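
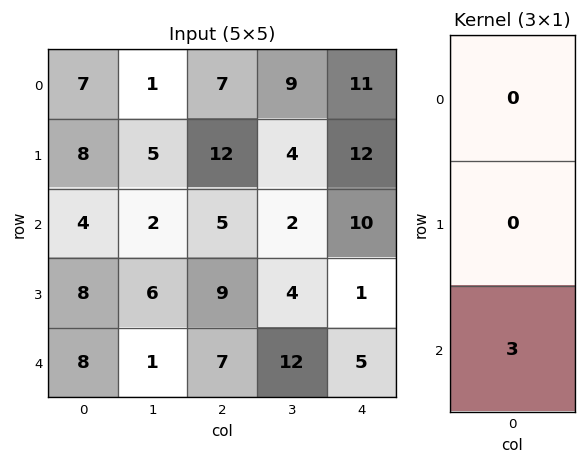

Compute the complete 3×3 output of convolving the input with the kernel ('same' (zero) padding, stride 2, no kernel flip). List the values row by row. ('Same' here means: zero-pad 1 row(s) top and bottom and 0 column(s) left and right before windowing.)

Output[0,0]: The receptive field on the zero-padded input at this output position is [0 / 7 / 8]. Elementwise product with the kernel and sum: 8·3.

24 36 36
24 27 3
0 0 0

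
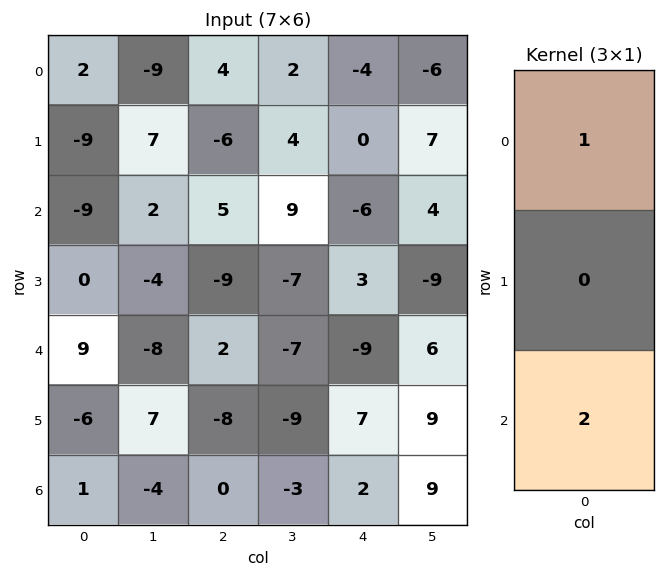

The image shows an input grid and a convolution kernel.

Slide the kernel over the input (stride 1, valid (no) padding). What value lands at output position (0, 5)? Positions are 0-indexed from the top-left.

The receptive field on the input at this output position is [-6 / 7 / 4]. Elementwise product with the kernel and sum: -6·1 + 4·2.

2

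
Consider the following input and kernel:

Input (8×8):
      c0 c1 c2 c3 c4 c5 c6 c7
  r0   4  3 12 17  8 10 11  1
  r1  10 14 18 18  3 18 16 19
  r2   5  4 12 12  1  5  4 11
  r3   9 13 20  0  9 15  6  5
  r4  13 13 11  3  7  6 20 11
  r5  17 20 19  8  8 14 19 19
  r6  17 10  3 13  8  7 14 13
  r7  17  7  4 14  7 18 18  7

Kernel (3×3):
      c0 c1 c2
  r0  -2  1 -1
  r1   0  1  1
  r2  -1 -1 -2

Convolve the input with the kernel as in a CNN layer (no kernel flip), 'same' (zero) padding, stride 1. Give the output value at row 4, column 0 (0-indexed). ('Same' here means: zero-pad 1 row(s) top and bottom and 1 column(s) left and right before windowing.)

-35

The receptive field on the zero-padded input at this output position is [0 9 13 / 0 13 13 / 0 17 20]. Elementwise product with the kernel and sum: 0·-2 + 9·1 + 13·-1 + 13·1 + 13·1 + 0·-1 + 17·-1 + 20·-2.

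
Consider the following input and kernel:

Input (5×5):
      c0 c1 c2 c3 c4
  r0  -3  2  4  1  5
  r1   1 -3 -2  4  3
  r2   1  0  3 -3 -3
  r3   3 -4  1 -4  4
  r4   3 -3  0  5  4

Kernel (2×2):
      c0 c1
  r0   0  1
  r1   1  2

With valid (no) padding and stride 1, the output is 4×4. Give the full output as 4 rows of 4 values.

-3 -3 7 15
-2 4 1 -6
-5 1 -10 1
-7 -2 6 17

Output[0,0]: The receptive field on the input at this output position is [-3 2 / 1 -3]. Elementwise product with the kernel and sum: 2·1 + 1·1 + -3·2.
Output[0,1]: The receptive field on the input at this output position is [2 4 / -3 -2]. Elementwise product with the kernel and sum: 4·1 + -3·1 + -2·2.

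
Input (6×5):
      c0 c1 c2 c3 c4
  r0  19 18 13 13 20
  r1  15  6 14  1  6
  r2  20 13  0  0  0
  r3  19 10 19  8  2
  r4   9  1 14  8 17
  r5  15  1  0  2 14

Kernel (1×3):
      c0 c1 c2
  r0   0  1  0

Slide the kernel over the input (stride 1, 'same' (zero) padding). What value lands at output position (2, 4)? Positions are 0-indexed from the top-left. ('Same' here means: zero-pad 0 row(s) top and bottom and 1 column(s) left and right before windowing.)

0

The receptive field on the zero-padded input at this output position is [0 0 0]. Elementwise product with the kernel and sum: 0·1.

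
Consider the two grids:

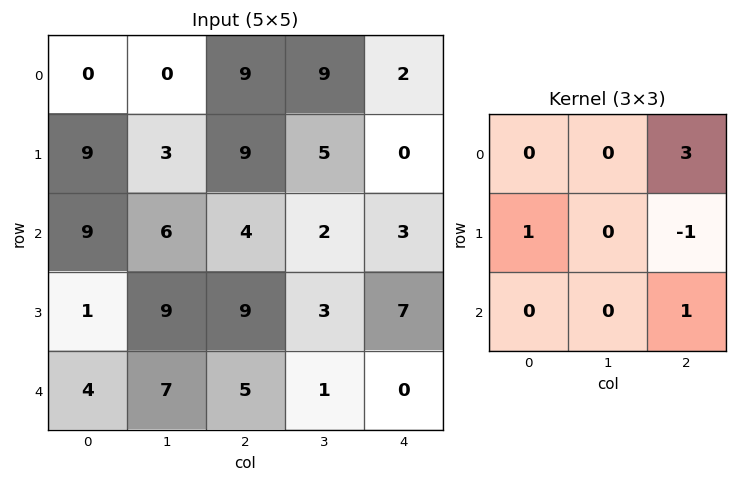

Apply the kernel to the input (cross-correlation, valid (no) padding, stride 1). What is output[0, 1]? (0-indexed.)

The receptive field on the input at this output position is [0 9 9 / 3 9 5 / 6 4 2]. Elementwise product with the kernel and sum: 9·3 + 3·1 + 5·-1 + 2·1.

27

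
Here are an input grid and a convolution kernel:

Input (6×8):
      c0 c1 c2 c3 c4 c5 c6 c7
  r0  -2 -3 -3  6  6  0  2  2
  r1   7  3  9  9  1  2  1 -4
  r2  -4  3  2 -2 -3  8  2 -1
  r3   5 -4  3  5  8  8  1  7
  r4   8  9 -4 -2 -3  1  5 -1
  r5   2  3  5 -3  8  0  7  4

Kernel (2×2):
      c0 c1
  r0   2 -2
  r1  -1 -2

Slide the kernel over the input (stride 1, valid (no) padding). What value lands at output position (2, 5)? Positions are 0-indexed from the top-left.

2

The receptive field on the input at this output position is [8 2 / 8 1]. Elementwise product with the kernel and sum: 8·2 + 2·-2 + 8·-1 + 1·-2.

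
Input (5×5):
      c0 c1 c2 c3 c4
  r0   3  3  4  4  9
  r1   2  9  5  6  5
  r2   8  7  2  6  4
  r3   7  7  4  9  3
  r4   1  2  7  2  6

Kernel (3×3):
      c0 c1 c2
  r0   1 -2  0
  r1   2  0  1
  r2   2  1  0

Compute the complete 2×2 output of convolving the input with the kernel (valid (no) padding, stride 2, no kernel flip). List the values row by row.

Output[0,0]: The receptive field on the input at this output position is [3 3 4 / 2 9 5 / 8 7 2]. Elementwise product with the kernel and sum: 3·1 + 3·-2 + 2·2 + 5·1 + 8·2 + 7·1.
Output[0,1]: The receptive field on the input at this output position is [4 4 9 / 5 6 5 / 2 6 4]. Elementwise product with the kernel and sum: 4·1 + 4·-2 + 5·2 + 5·1 + 2·2 + 6·1.

29 21
16 17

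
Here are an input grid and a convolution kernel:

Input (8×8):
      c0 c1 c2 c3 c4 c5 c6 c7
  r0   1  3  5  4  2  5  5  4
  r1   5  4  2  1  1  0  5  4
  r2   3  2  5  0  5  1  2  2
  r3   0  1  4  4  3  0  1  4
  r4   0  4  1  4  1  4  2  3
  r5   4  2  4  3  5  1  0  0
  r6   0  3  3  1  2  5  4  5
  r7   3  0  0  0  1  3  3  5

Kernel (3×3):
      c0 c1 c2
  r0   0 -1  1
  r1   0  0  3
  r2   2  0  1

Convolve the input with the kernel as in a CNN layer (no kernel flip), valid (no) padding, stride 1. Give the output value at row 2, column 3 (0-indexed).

The receptive field on the input at this output position is [0 5 1 / 4 3 0 / 4 1 4]. Elementwise product with the kernel and sum: 5·-1 + 1·1 + 0·3 + 4·2 + 4·1.

8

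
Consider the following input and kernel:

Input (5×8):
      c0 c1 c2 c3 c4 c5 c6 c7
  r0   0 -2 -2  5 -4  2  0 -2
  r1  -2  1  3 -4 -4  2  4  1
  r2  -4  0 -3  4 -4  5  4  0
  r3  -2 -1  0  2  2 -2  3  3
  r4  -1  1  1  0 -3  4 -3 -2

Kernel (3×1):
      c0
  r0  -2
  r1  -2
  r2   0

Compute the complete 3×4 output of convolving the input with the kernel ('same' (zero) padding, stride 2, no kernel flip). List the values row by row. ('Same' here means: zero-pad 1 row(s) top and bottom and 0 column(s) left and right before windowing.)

Output[0,0]: The receptive field on the zero-padded input at this output position is [0 / 0 / -2]. Elementwise product with the kernel and sum: 0·-2 + 0·-2.
Output[0,1]: The receptive field on the zero-padded input at this output position is [0 / -2 / 3]. Elementwise product with the kernel and sum: 0·-2 + -2·-2.

0 4 8 0
12 0 16 -16
6 -2 2 0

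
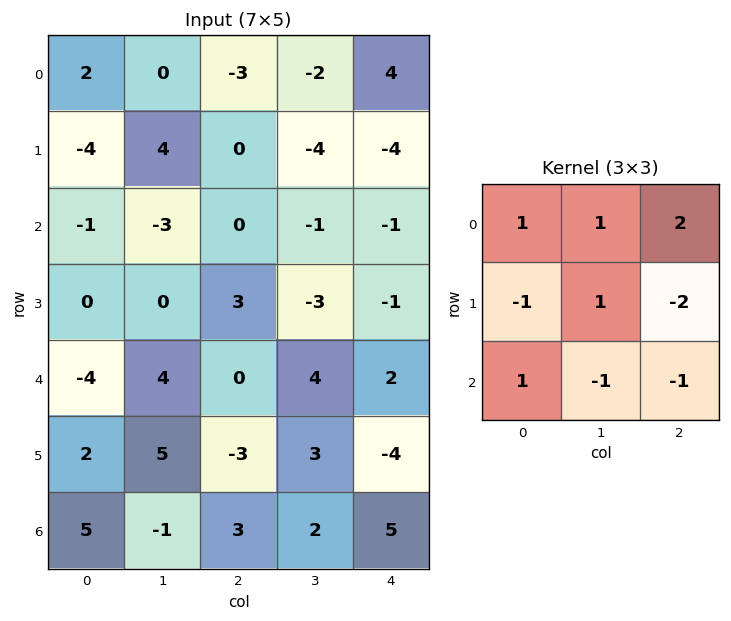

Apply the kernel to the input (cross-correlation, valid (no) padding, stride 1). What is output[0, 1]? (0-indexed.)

The receptive field on the input at this output position is [0 -3 -2 / 4 0 -4 / -3 0 -1]. Elementwise product with the kernel and sum: 0·1 + -3·1 + -2·2 + 4·-1 + 0·1 + -4·-2 + -3·1 + 0·-1 + -1·-1.

-5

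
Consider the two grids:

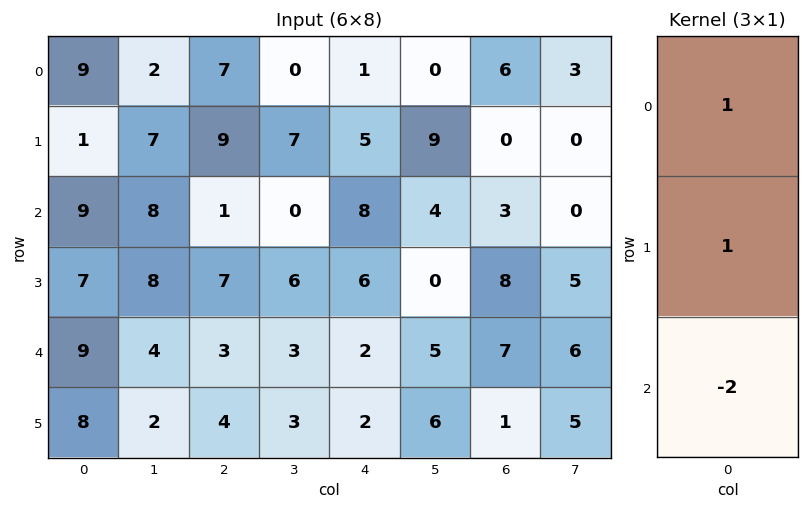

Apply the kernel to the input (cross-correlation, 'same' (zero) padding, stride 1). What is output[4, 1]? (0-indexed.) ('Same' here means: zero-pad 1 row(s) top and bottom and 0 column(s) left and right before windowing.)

The receptive field on the zero-padded input at this output position is [8 / 4 / 2]. Elementwise product with the kernel and sum: 8·1 + 4·1 + 2·-2.

8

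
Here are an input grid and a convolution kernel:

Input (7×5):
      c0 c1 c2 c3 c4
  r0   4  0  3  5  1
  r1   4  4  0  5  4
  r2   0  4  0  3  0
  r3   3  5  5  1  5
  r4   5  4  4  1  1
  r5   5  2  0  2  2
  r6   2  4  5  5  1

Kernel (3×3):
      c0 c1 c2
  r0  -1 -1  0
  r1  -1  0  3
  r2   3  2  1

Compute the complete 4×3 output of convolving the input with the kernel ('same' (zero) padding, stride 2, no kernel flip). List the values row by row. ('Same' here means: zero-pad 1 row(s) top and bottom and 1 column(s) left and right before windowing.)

12 32 18
19 27 1
21 -3 3
7 9 -9

Output[0,0]: The receptive field on the zero-padded input at this output position is [0 0 0 / 0 4 0 / 0 4 4]. Elementwise product with the kernel and sum: 0·-1 + 0·-1 + 0·-1 + 0·3 + 0·3 + 4·2 + 4·1.
Output[0,1]: The receptive field on the zero-padded input at this output position is [0 0 0 / 0 3 5 / 4 0 5]. Elementwise product with the kernel and sum: 0·-1 + 0·-1 + 0·-1 + 5·3 + 4·3 + 0·2 + 5·1.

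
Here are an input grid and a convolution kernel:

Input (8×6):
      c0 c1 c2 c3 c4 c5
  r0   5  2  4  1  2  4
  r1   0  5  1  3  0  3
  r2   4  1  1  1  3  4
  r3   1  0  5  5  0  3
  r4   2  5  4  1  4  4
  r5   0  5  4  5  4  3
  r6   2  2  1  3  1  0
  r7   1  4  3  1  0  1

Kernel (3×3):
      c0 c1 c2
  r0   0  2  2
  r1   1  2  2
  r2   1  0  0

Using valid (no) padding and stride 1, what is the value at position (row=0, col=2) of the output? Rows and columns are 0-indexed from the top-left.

The receptive field on the input at this output position is [4 1 2 / 1 3 0 / 1 1 3]. Elementwise product with the kernel and sum: 1·2 + 2·2 + 1·1 + 3·2 + 0·2 + 1·1.

14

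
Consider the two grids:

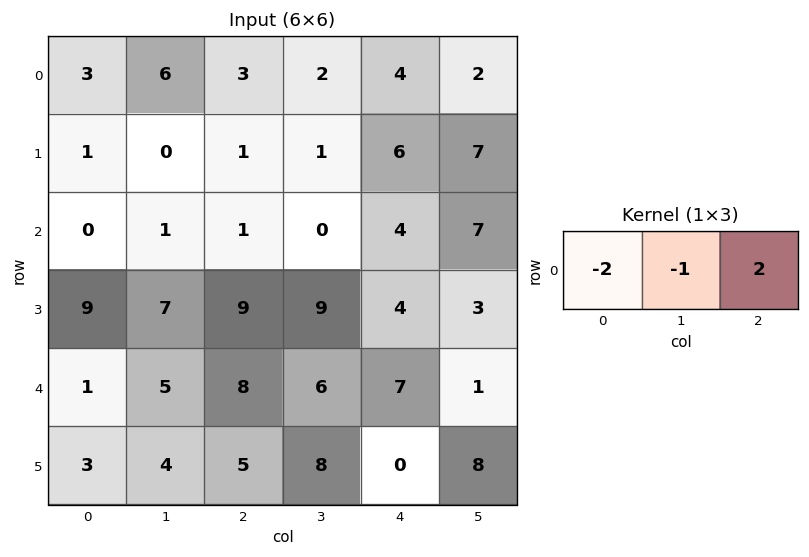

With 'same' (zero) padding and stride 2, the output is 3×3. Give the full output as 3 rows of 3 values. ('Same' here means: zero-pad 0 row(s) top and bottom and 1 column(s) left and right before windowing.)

9 -11 -4
2 -3 10
9 -6 -17

Output[0,0]: The receptive field on the zero-padded input at this output position is [0 3 6]. Elementwise product with the kernel and sum: 0·-2 + 3·-1 + 6·2.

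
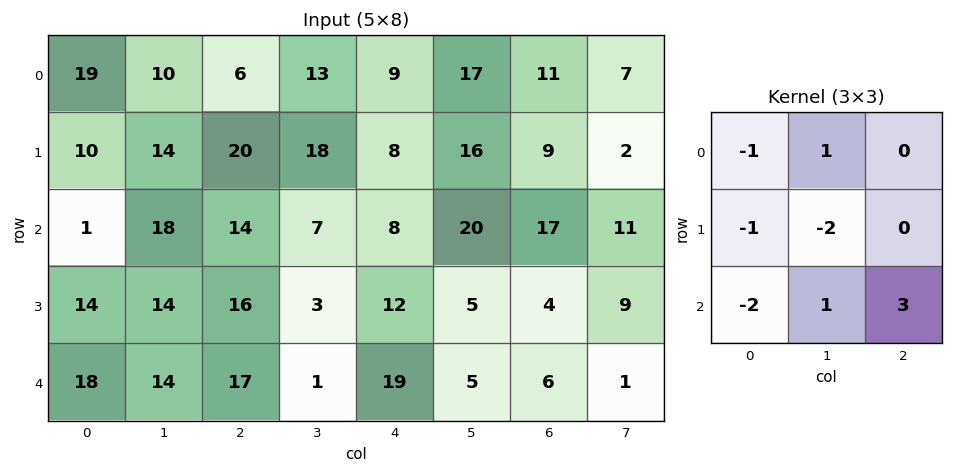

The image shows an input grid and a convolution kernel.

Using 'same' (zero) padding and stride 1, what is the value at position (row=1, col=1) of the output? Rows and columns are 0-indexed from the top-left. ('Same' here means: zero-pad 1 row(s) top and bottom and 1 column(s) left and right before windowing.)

The receptive field on the zero-padded input at this output position is [19 10 6 / 10 14 20 / 1 18 14]. Elementwise product with the kernel and sum: 19·-1 + 10·1 + 10·-1 + 14·-2 + 1·-2 + 18·1 + 14·3.

11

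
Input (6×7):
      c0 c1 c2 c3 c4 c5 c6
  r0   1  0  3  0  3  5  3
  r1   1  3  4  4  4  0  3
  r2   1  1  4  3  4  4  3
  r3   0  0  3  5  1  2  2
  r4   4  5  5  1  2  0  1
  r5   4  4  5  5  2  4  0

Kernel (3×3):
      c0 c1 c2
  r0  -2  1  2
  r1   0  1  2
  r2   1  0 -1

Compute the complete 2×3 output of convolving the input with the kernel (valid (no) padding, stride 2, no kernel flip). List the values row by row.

12 12 12
12 13 9

Output[0,0]: The receptive field on the input at this output position is [1 0 3 / 1 3 4 / 1 1 4]. Elementwise product with the kernel and sum: 1·-2 + 0·1 + 3·2 + 3·1 + 4·2 + 1·1 + 4·-1.
Output[0,1]: The receptive field on the input at this output position is [3 0 3 / 4 4 4 / 4 3 4]. Elementwise product with the kernel and sum: 3·-2 + 0·1 + 3·2 + 4·1 + 4·2 + 4·1 + 4·-1.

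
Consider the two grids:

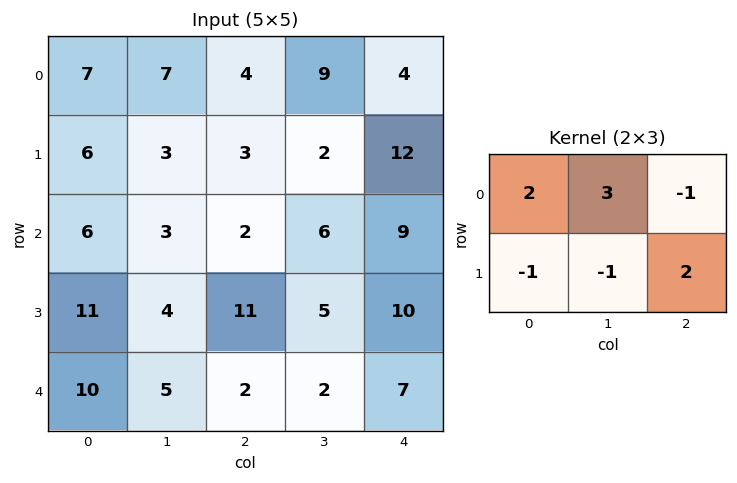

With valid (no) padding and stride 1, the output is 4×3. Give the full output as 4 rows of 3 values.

28 15 50
13 20 10
26 1 17
12 33 37

Output[0,0]: The receptive field on the input at this output position is [7 7 4 / 6 3 3]. Elementwise product with the kernel and sum: 7·2 + 7·3 + 4·-1 + 6·-1 + 3·-1 + 3·2.
Output[0,1]: The receptive field on the input at this output position is [7 4 9 / 3 3 2]. Elementwise product with the kernel and sum: 7·2 + 4·3 + 9·-1 + 3·-1 + 3·-1 + 2·2.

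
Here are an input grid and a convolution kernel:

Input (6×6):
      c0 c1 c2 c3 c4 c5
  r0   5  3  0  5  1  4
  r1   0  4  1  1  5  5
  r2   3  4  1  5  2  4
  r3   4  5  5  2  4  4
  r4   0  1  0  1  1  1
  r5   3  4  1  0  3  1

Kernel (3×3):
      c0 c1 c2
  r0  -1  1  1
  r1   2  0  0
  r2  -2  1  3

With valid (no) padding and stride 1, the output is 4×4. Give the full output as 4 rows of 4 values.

-1 18 17 6
23 7 11 31
11 13 20 7
7 -3 8 14

Output[0,0]: The receptive field on the input at this output position is [5 3 0 / 0 4 1 / 3 4 1]. Elementwise product with the kernel and sum: 5·-1 + 3·1 + 0·1 + 0·2 + 3·-2 + 4·1 + 1·3.
Output[0,1]: The receptive field on the input at this output position is [3 0 5 / 4 1 1 / 4 1 5]. Elementwise product with the kernel and sum: 3·-1 + 0·1 + 5·1 + 4·2 + 4·-2 + 1·1 + 5·3.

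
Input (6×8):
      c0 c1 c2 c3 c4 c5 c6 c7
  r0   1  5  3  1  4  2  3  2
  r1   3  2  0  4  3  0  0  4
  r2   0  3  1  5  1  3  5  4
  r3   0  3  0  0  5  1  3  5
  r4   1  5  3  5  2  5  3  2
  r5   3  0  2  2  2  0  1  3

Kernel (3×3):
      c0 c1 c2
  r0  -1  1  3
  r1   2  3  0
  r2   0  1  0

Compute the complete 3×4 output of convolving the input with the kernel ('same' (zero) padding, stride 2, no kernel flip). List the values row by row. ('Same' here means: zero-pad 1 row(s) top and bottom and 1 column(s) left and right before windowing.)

6 19 17 13
9 19 17 36
15 18 26 37

Output[0,0]: The receptive field on the zero-padded input at this output position is [0 0 0 / 0 1 5 / 0 3 2]. Elementwise product with the kernel and sum: 0·-1 + 0·1 + 0·3 + 0·2 + 1·3 + 3·1.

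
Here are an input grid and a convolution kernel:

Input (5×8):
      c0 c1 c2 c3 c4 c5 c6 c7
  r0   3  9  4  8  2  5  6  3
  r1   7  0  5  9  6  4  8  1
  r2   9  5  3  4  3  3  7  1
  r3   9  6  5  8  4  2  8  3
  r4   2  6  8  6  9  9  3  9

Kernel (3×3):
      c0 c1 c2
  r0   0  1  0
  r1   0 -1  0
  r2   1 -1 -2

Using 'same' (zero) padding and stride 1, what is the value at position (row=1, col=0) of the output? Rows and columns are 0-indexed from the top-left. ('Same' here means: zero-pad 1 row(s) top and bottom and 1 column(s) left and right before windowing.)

-23

The receptive field on the zero-padded input at this output position is [0 3 9 / 0 7 0 / 0 9 5]. Elementwise product with the kernel and sum: 3·1 + 7·-1 + 0·1 + 9·-1 + 5·-2.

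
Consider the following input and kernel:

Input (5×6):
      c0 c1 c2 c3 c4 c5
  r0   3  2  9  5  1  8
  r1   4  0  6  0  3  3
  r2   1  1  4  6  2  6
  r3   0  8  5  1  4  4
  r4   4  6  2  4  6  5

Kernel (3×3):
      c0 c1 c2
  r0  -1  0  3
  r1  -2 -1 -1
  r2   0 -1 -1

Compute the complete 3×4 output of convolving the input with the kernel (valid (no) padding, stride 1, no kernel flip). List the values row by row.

Output[0,0]: The receptive field on the input at this output position is [3 2 9 / 4 0 6 / 1 1 4]. Elementwise product with the kernel and sum: 3·-1 + 9·3 + 4·-2 + 0·-1 + 6·-1 + 1·-1 + 4·-1.
Output[0,1]: The receptive field on the input at this output position is [2 9 5 / 0 6 0 / 1 4 6]. Elementwise product with the kernel and sum: 2·-1 + 5·3 + 0·-2 + 6·-1 + 0·-1 + 4·-1 + 6·-1.

5 -3 -29 5
-6 -18 -18 -19
-10 -11 -23 -9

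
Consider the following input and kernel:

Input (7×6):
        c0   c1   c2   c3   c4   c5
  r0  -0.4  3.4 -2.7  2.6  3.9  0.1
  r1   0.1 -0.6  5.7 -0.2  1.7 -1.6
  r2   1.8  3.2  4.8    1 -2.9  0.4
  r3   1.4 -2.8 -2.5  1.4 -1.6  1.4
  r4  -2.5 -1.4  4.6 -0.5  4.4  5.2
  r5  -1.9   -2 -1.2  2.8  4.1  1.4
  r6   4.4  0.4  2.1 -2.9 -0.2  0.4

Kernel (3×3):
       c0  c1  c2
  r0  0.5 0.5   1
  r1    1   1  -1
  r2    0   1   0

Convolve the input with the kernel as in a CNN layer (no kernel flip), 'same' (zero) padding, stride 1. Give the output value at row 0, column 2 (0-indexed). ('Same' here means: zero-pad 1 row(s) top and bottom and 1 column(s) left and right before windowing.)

3.8

The receptive field on the zero-padded input at this output position is [0 0 0 / 3.4 -2.7 2.6 / -0.6 5.7 -0.2]. Elementwise product with the kernel and sum: 0·0.5 + 0·0.5 + 0·1 + 3.4·1 + -2.7·1 + 2.6·-1 + 5.7·1.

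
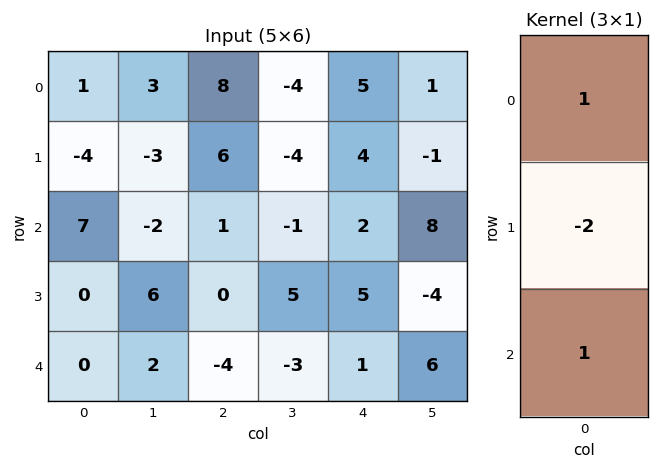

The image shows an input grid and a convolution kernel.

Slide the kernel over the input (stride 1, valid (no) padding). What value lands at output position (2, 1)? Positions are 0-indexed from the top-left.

The receptive field on the input at this output position is [-2 / 6 / 2]. Elementwise product with the kernel and sum: -2·1 + 6·-2 + 2·1.

-12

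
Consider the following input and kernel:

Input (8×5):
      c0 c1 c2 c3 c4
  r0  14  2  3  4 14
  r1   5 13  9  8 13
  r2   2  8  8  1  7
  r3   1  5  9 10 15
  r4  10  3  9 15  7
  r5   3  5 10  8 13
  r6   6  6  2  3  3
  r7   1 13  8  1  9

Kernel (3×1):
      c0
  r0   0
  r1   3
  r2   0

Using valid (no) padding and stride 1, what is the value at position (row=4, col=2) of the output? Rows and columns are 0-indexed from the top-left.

30

The receptive field on the input at this output position is [9 / 10 / 2]. Elementwise product with the kernel and sum: 10·3.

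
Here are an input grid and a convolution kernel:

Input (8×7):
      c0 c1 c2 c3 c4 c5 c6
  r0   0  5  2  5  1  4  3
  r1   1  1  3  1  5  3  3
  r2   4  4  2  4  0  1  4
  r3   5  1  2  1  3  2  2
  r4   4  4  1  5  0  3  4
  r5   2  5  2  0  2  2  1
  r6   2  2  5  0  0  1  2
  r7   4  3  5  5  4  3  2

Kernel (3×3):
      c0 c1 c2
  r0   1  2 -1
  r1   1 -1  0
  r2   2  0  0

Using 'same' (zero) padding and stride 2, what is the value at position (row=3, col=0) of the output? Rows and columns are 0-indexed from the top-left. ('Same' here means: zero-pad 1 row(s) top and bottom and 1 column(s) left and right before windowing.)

-3

The receptive field on the zero-padded input at this output position is [0 2 5 / 0 2 2 / 0 4 3]. Elementwise product with the kernel and sum: 0·1 + 2·2 + 5·-1 + 0·1 + 2·-1 + 0·2.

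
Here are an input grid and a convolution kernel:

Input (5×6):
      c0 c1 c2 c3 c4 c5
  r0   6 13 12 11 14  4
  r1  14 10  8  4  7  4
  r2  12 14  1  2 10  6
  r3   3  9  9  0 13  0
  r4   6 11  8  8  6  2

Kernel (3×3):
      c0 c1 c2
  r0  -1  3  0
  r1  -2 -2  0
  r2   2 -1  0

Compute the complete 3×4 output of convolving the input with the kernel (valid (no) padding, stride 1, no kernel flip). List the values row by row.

Output[0,0]: The receptive field on the input at this output position is [6 13 12 / 14 10 8 / 12 14 1]. Elementwise product with the kernel and sum: 6·-1 + 13·3 + 14·-2 + 10·-2 + 12·2 + 14·-1.
Output[0,1]: The receptive field on the input at this output position is [13 12 11 / 10 8 4 / 14 1 2]. Elementwise product with the kernel and sum: 13·-1 + 12·3 + 10·-2 + 8·-2 + 14·2 + 1·-1.

-5 14 -3 3
-39 -7 16 -20
7 -33 -5 12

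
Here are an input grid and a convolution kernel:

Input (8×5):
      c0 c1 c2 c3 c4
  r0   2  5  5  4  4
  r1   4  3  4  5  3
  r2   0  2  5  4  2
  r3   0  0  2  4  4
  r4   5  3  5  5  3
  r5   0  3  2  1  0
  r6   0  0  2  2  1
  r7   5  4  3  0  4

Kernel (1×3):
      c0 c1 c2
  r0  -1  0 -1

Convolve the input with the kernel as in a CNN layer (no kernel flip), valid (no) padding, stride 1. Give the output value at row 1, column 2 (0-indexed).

The receptive field on the input at this output position is [4 5 3]. Elementwise product with the kernel and sum: 4·-1 + 3·-1.

-7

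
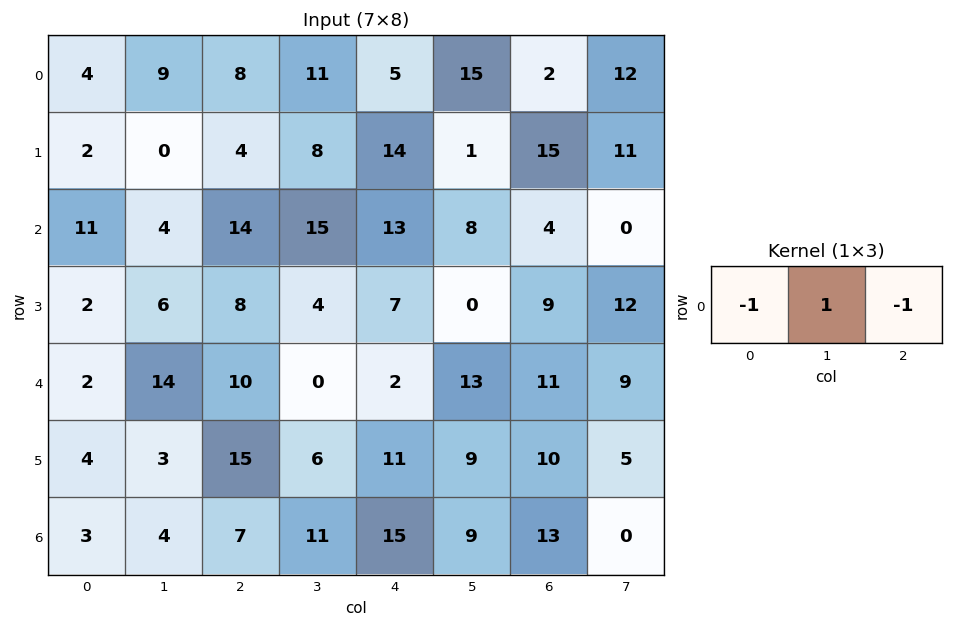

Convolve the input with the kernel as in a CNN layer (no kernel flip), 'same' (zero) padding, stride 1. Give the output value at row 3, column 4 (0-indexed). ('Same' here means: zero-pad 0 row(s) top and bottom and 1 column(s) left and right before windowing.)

The receptive field on the zero-padded input at this output position is [4 7 0]. Elementwise product with the kernel and sum: 4·-1 + 7·1 + 0·-1.

3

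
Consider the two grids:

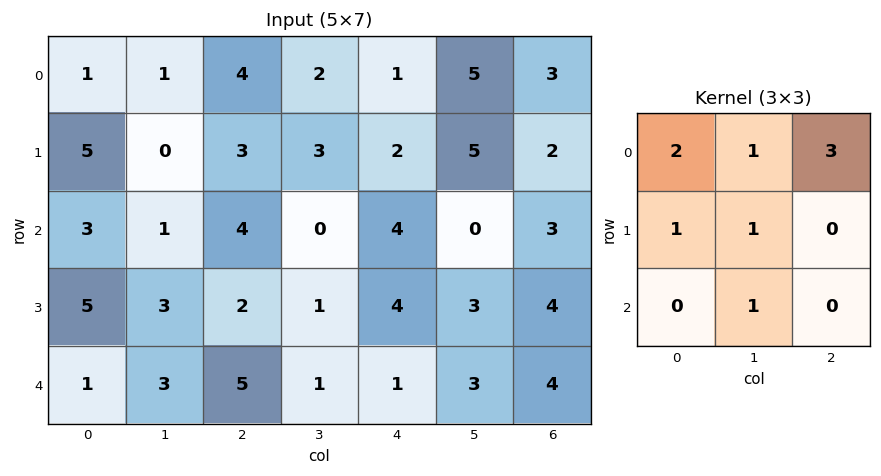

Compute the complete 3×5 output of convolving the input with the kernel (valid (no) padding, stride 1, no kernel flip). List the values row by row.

Output[0,0]: The receptive field on the input at this output position is [1 1 4 / 5 0 3 / 3 1 4]. Elementwise product with the kernel and sum: 1·2 + 1·1 + 4·3 + 5·1 + 0·1 + 1·1.

21 19 19 29 23
26 19 20 31 22
30 16 24 10 27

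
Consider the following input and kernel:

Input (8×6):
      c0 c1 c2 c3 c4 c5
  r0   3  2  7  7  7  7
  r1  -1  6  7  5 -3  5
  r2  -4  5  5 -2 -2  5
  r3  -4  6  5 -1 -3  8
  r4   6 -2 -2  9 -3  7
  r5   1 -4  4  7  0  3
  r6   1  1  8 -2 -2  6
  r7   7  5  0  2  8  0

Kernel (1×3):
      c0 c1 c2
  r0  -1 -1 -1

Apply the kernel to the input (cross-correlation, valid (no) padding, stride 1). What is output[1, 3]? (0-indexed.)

-7

The receptive field on the input at this output position is [5 -3 5]. Elementwise product with the kernel and sum: 5·-1 + -3·-1 + 5·-1.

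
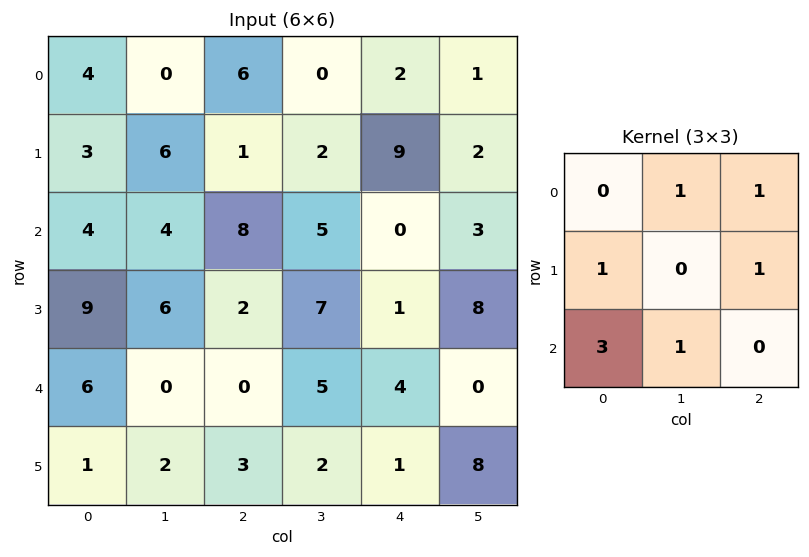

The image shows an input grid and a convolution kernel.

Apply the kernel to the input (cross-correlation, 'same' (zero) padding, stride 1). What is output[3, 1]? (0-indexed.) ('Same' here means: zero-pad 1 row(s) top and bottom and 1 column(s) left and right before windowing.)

The receptive field on the zero-padded input at this output position is [4 4 8 / 9 6 2 / 6 0 0]. Elementwise product with the kernel and sum: 4·1 + 8·1 + 9·1 + 2·1 + 6·3 + 0·1.

41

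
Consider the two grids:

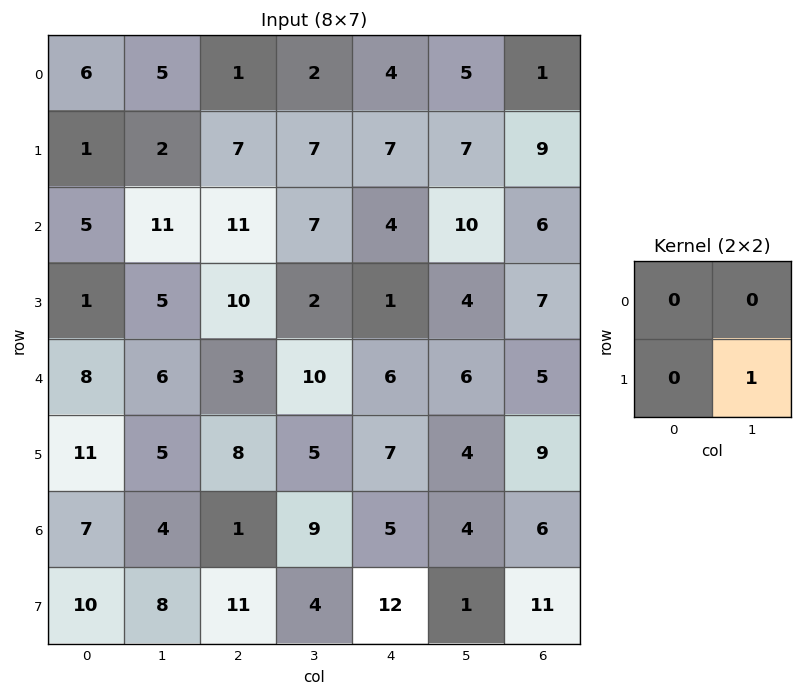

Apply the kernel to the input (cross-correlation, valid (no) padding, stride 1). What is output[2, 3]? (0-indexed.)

1

The receptive field on the input at this output position is [7 4 / 2 1]. Elementwise product with the kernel and sum: 1·1.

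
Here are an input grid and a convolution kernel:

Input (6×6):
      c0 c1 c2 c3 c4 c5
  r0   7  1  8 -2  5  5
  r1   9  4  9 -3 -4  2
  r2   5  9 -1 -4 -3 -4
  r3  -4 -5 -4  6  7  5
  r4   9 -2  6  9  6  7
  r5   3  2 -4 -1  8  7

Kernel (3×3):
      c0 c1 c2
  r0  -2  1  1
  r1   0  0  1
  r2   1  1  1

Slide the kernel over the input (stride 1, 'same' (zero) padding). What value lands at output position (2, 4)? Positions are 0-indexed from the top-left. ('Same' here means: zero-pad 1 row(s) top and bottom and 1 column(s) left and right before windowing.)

18

The receptive field on the zero-padded input at this output position is [-3 -4 2 / -4 -3 -4 / 6 7 5]. Elementwise product with the kernel and sum: -3·-2 + -4·1 + 2·1 + -4·1 + 6·1 + 7·1 + 5·1.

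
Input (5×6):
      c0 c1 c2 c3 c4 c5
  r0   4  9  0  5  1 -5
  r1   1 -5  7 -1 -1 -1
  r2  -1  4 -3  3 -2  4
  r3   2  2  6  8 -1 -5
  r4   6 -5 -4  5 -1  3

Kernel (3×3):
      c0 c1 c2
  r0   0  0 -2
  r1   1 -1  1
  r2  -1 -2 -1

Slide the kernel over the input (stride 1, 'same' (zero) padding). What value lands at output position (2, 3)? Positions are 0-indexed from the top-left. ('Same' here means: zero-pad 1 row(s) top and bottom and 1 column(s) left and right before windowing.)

The receptive field on the zero-padded input at this output position is [7 -1 -1 / -3 3 -2 / 6 8 -1]. Elementwise product with the kernel and sum: -1·-2 + -3·1 + 3·-1 + -2·1 + 6·-1 + 8·-2 + -1·-1.

-27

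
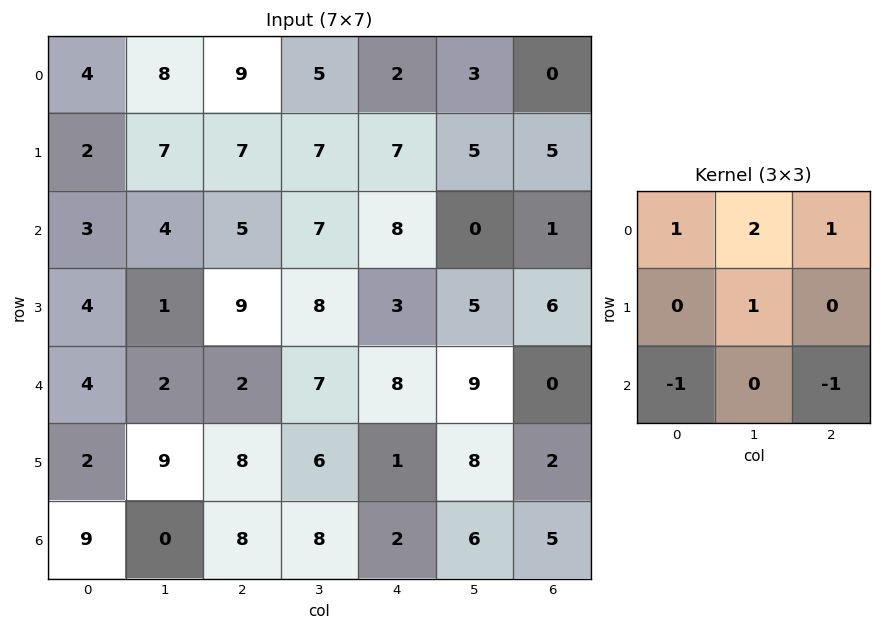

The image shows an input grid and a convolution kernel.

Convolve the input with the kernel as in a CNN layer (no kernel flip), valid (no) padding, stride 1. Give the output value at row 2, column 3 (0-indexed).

10

The receptive field on the input at this output position is [7 8 0 / 8 3 5 / 7 8 9]. Elementwise product with the kernel and sum: 7·1 + 8·2 + 0·1 + 3·1 + 7·-1 + 9·-1.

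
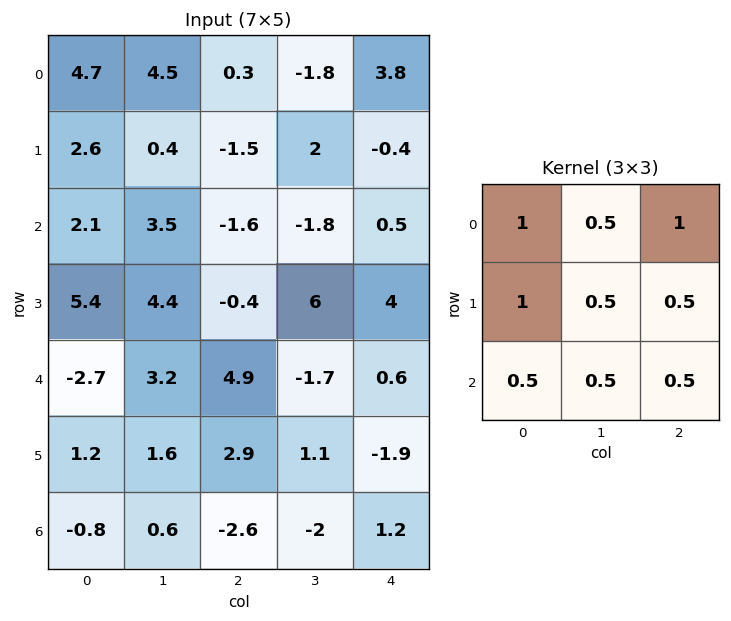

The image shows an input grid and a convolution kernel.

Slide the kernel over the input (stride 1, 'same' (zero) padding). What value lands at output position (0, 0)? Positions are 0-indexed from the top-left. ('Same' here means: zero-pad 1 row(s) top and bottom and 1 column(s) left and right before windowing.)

6.1

The receptive field on the zero-padded input at this output position is [0 0 0 / 0 4.7 4.5 / 0 2.6 0.4]. Elementwise product with the kernel and sum: 0·1 + 0·0.5 + 0·1 + 0·1 + 4.7·0.5 + 4.5·0.5 + 0·0.5 + 2.6·0.5 + 0.4·0.5.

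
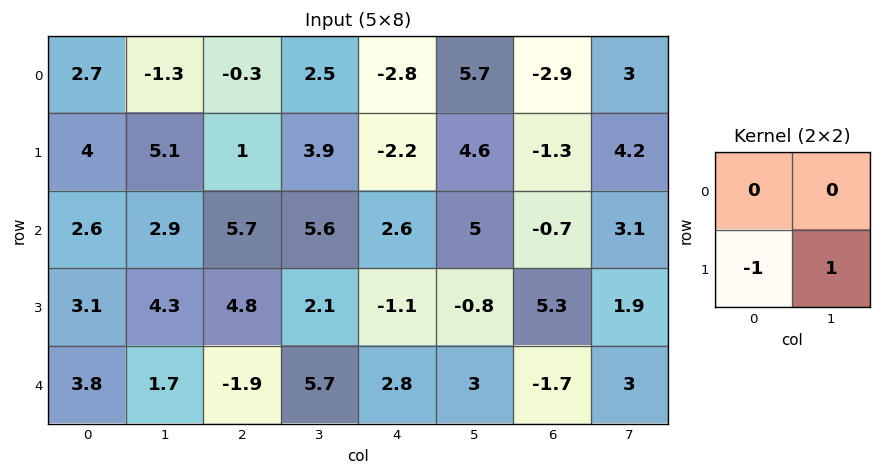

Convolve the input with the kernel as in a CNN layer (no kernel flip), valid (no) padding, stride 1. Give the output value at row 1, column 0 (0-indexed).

The receptive field on the input at this output position is [4 5.1 / 2.6 2.9]. Elementwise product with the kernel and sum: 2.6·-1 + 2.9·1.

0.3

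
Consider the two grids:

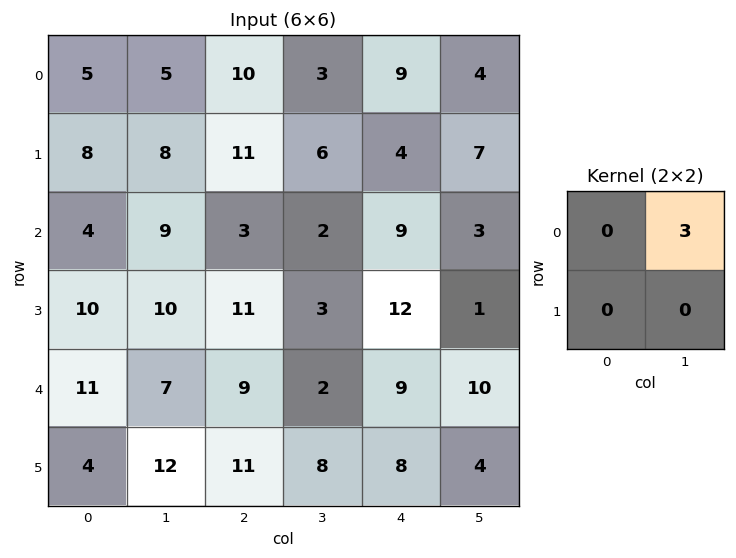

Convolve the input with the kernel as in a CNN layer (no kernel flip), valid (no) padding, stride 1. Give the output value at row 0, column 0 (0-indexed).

The receptive field on the input at this output position is [5 5 / 8 8]. Elementwise product with the kernel and sum: 5·3.

15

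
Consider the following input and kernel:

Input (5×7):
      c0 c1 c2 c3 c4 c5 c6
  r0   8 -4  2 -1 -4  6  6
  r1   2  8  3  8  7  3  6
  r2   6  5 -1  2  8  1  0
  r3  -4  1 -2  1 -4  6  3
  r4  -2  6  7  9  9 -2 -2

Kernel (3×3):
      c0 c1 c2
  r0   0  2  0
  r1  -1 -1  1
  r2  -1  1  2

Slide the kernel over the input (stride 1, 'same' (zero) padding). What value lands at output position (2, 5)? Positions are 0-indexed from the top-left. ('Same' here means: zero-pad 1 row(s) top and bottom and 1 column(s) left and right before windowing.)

The receptive field on the zero-padded input at this output position is [7 3 6 / 8 1 0 / -4 6 3]. Elementwise product with the kernel and sum: 3·2 + 8·-1 + 1·-1 + 0·1 + -4·-1 + 6·1 + 3·2.

13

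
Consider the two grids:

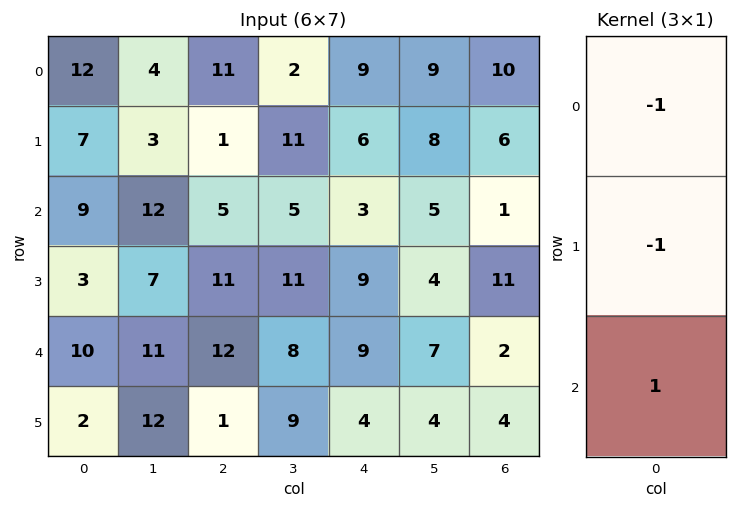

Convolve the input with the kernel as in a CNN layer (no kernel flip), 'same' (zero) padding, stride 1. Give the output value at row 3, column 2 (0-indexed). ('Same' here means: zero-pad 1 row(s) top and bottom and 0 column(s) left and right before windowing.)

The receptive field on the zero-padded input at this output position is [5 / 11 / 12]. Elementwise product with the kernel and sum: 5·-1 + 11·-1 + 12·1.

-4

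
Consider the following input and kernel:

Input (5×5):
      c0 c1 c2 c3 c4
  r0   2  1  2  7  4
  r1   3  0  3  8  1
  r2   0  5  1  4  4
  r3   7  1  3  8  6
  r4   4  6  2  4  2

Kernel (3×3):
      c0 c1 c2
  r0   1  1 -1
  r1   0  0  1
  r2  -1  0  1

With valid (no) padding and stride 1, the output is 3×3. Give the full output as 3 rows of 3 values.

Output[0,0]: The receptive field on the input at this output position is [2 1 2 / 3 0 3 / 0 5 1]. Elementwise product with the kernel and sum: 2·1 + 1·1 + 2·-1 + 3·1 + 0·-1 + 1·1.

5 3 9
-3 6 17
5 8 7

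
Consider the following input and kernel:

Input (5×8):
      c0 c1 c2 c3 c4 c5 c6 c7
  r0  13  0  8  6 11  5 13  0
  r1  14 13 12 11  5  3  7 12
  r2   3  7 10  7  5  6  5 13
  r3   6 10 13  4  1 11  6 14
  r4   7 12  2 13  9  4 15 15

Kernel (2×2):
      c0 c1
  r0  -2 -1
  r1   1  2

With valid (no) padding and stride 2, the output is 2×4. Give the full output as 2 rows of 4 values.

14 12 -16 5
13 -6 7 11

Output[0,0]: The receptive field on the input at this output position is [13 0 / 14 13]. Elementwise product with the kernel and sum: 13·-2 + 0·-1 + 14·1 + 13·2.
Output[0,1]: The receptive field on the input at this output position is [8 6 / 12 11]. Elementwise product with the kernel and sum: 8·-2 + 6·-1 + 12·1 + 11·2.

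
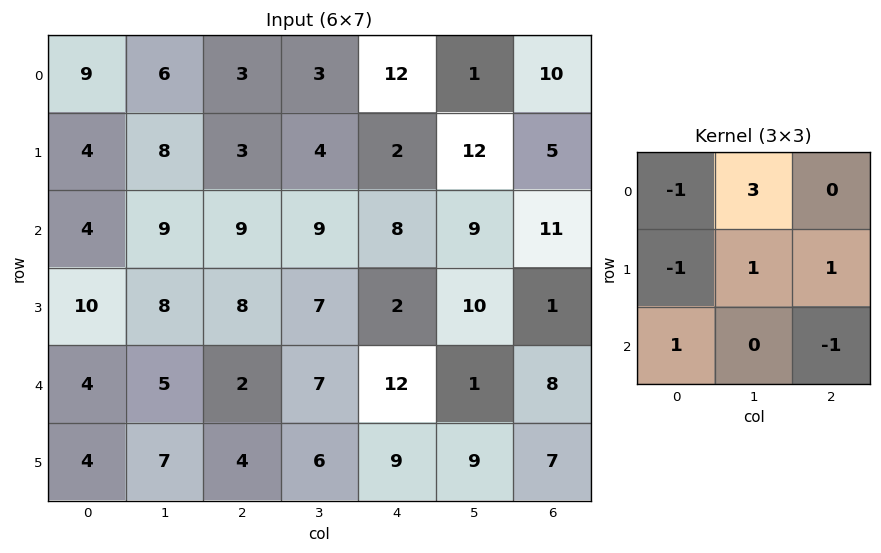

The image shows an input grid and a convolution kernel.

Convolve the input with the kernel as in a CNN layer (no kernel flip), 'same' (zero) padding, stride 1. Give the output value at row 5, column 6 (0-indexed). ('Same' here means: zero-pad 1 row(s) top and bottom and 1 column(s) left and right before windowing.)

The receptive field on the zero-padded input at this output position is [1 8 0 / 9 7 0 / 0 0 0]. Elementwise product with the kernel and sum: 1·-1 + 8·3 + 9·-1 + 7·1 + 0·1 + 0·1 + 0·-1.

21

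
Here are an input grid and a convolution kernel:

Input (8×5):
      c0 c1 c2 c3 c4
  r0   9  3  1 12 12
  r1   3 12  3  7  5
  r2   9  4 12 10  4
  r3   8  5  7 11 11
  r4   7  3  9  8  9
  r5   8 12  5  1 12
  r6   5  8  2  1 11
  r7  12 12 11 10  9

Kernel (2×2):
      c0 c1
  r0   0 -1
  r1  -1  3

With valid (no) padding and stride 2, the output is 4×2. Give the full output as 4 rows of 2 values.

Output[0,0]: The receptive field on the input at this output position is [9 3 / 3 12]. Elementwise product with the kernel and sum: 3·-1 + 3·-1 + 12·3.

30 6
3 16
25 -10
16 18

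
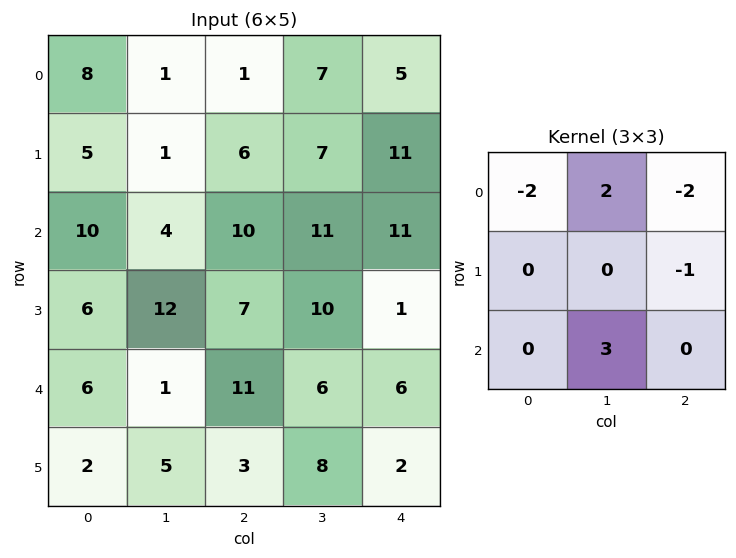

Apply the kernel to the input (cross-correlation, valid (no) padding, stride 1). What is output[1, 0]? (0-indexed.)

The receptive field on the input at this output position is [5 1 6 / 10 4 10 / 6 12 7]. Elementwise product with the kernel and sum: 5·-2 + 1·2 + 6·-2 + 10·-1 + 12·3.

6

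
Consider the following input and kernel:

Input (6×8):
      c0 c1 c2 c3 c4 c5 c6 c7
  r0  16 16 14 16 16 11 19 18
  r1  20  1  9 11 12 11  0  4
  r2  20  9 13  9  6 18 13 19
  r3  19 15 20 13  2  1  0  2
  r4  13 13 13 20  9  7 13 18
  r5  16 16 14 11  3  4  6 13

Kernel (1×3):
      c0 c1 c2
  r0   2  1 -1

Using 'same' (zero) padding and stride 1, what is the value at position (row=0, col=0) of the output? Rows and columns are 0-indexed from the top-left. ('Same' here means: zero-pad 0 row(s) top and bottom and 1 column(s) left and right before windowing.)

0

The receptive field on the zero-padded input at this output position is [0 16 16]. Elementwise product with the kernel and sum: 0·2 + 16·1 + 16·-1.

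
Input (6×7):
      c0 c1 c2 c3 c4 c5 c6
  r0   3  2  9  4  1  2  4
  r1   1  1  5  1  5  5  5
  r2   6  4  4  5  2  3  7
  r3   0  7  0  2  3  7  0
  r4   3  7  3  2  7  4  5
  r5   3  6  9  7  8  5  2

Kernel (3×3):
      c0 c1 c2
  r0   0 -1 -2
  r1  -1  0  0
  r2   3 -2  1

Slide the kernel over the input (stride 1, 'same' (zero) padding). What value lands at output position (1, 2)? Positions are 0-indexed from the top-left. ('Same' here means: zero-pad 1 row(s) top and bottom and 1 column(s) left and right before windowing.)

-9

The receptive field on the zero-padded input at this output position is [2 9 4 / 1 5 1 / 4 4 5]. Elementwise product with the kernel and sum: 9·-1 + 4·-2 + 1·-1 + 4·3 + 4·-2 + 5·1.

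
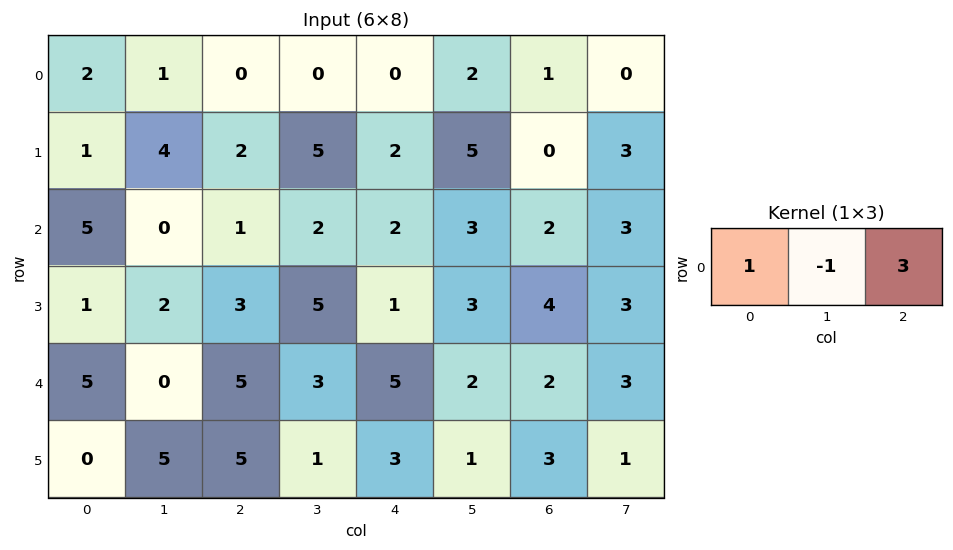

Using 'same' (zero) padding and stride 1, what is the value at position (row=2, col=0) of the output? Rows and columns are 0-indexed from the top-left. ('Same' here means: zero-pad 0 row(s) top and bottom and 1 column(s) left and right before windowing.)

-5

The receptive field on the zero-padded input at this output position is [0 5 0]. Elementwise product with the kernel and sum: 0·1 + 5·-1 + 0·3.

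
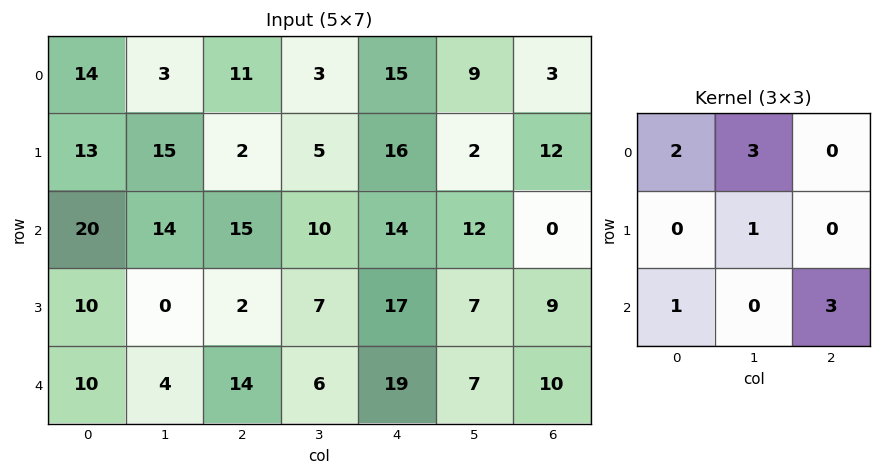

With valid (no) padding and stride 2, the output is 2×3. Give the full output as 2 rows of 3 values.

117 93 73
134 138 120

Output[0,0]: The receptive field on the input at this output position is [14 3 11 / 13 15 2 / 20 14 15]. Elementwise product with the kernel and sum: 14·2 + 3·3 + 15·1 + 20·1 + 15·3.
Output[0,1]: The receptive field on the input at this output position is [11 3 15 / 2 5 16 / 15 10 14]. Elementwise product with the kernel and sum: 11·2 + 3·3 + 5·1 + 15·1 + 14·3.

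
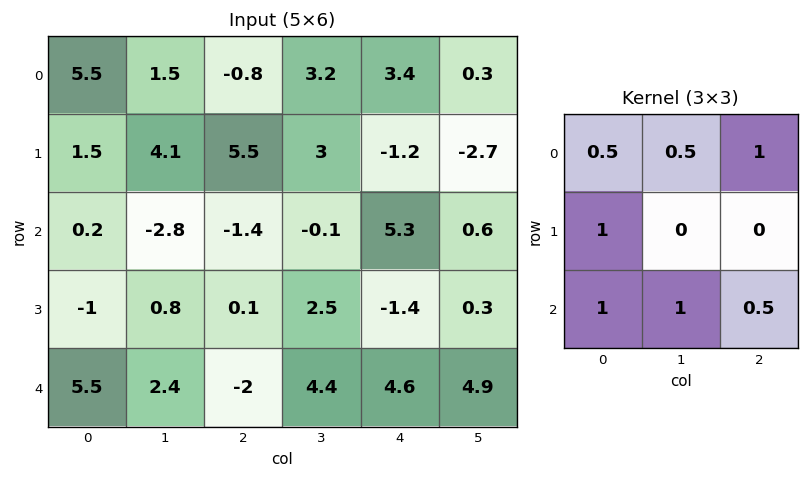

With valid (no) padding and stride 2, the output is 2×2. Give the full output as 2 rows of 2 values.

0.9 11.25
3.2 9.35

Output[0,0]: The receptive field on the input at this output position is [5.5 1.5 -0.8 / 1.5 4.1 5.5 / 0.2 -2.8 -1.4]. Elementwise product with the kernel and sum: 5.5·0.5 + 1.5·0.5 + -0.8·1 + 1.5·1 + 0.2·1 + -2.8·1 + -1.4·0.5.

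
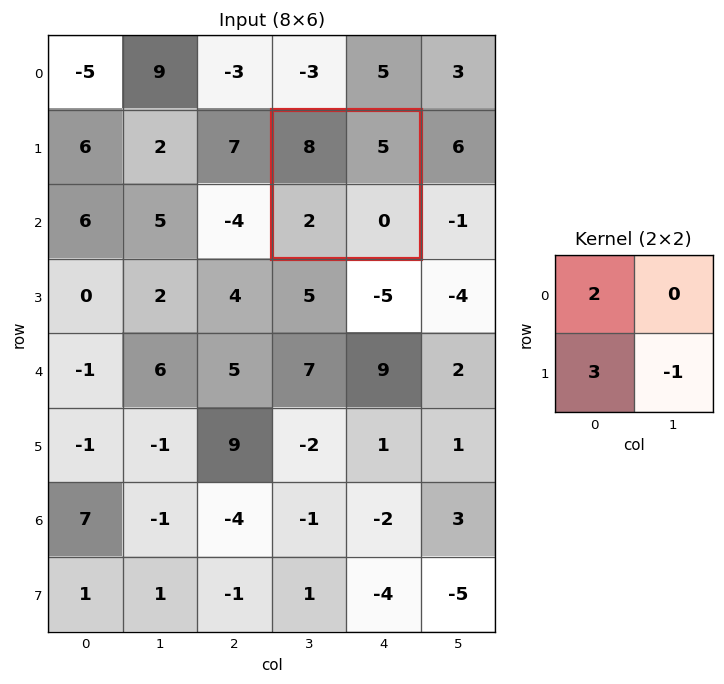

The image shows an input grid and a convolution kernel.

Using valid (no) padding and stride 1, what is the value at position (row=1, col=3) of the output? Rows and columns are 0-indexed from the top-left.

22

The receptive field on the input at this output position is [8 5 / 2 0]. Elementwise product with the kernel and sum: 8·2 + 2·3 + 0·-1.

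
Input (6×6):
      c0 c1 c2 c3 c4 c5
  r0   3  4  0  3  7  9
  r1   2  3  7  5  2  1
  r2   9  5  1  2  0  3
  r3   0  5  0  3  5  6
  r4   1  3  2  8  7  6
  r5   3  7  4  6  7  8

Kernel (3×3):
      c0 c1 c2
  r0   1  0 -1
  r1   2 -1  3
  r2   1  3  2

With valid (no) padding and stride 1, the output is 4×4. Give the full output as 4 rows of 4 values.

51 27 15 13
26 24 24 47
17 47 53 59
37 61 48 67

Output[0,0]: The receptive field on the input at this output position is [3 4 0 / 2 3 7 / 9 5 1]. Elementwise product with the kernel and sum: 3·1 + 0·-1 + 2·2 + 3·-1 + 7·3 + 9·1 + 5·3 + 1·2.
Output[0,1]: The receptive field on the input at this output position is [4 0 3 / 3 7 5 / 5 1 2]. Elementwise product with the kernel and sum: 4·1 + 3·-1 + 3·2 + 7·-1 + 5·3 + 5·1 + 1·3 + 2·2.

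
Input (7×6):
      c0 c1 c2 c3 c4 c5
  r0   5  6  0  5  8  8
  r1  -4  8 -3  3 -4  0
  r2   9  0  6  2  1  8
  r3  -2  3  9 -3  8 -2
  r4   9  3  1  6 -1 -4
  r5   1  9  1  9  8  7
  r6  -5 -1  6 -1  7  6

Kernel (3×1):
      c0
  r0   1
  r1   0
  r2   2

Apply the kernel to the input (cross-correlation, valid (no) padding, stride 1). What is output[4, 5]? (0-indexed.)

8

The receptive field on the input at this output position is [-4 / 7 / 6]. Elementwise product with the kernel and sum: -4·1 + 6·2.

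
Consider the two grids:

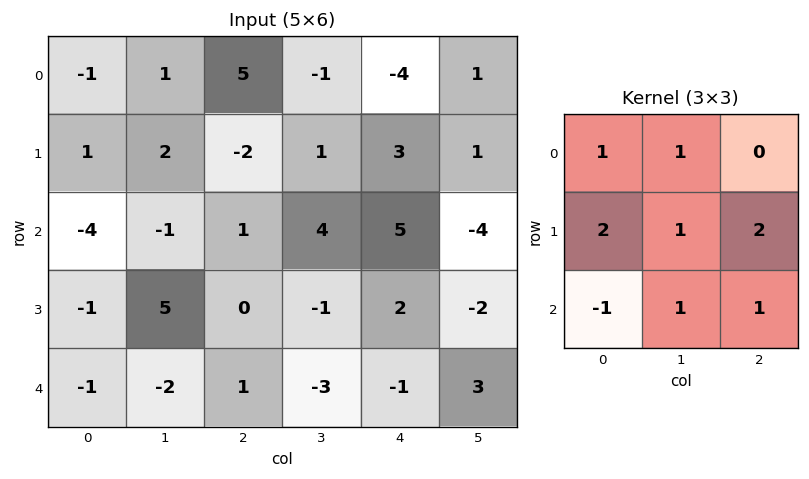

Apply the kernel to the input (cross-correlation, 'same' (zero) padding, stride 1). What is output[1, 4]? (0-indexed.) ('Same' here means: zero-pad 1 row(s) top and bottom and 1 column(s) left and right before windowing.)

The receptive field on the zero-padded input at this output position is [-1 -4 1 / 1 3 1 / 4 5 -4]. Elementwise product with the kernel and sum: -1·1 + -4·1 + 1·2 + 3·1 + 1·2 + 4·-1 + 5·1 + -4·1.

-1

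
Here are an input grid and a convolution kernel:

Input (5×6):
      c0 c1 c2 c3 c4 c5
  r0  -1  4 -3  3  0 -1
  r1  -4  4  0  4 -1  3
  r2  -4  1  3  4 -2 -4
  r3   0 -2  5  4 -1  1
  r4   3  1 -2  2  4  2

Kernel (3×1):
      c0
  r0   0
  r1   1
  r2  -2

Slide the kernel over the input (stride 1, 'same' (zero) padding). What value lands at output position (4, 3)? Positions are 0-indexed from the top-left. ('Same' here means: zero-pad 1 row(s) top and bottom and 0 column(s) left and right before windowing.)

The receptive field on the zero-padded input at this output position is [4 / 2 / 0]. Elementwise product with the kernel and sum: 2·1 + 0·-2.

2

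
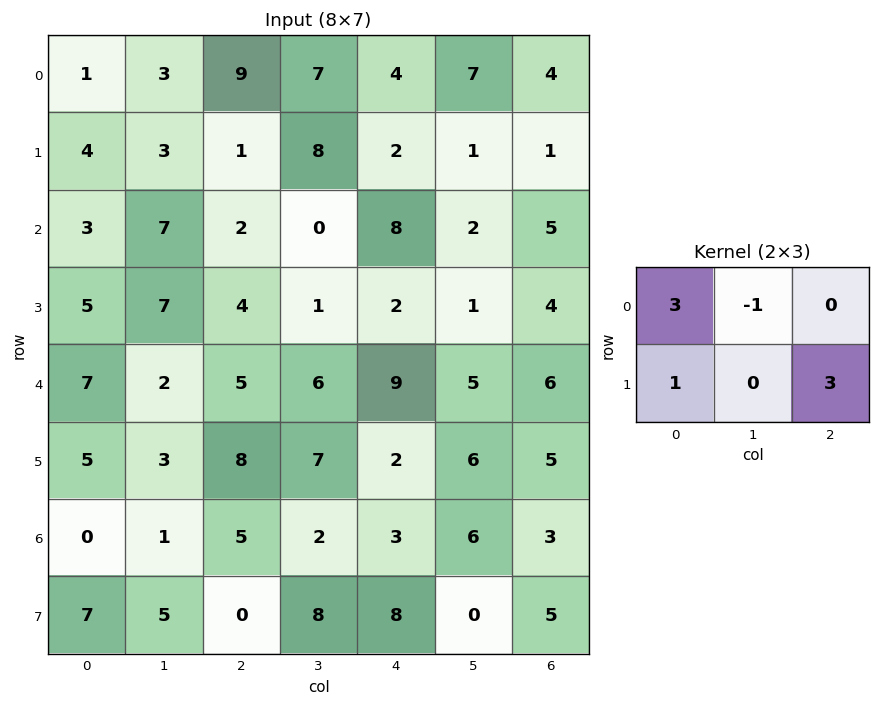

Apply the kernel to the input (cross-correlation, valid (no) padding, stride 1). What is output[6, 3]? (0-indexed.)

11

The receptive field on the input at this output position is [2 3 6 / 8 8 0]. Elementwise product with the kernel and sum: 2·3 + 3·-1 + 8·1 + 0·3.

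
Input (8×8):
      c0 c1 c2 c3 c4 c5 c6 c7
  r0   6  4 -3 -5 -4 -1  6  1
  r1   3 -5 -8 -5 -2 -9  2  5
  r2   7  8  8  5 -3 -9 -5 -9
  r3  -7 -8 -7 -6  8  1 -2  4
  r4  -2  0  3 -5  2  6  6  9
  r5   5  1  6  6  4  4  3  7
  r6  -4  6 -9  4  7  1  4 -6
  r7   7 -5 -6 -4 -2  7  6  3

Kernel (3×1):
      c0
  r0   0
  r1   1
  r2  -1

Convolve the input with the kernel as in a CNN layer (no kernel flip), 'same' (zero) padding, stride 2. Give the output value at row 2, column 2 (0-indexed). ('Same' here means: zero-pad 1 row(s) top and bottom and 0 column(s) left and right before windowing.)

The receptive field on the zero-padded input at this output position is [8 / 2 / 4]. Elementwise product with the kernel and sum: 2·1 + 4·-1.

-2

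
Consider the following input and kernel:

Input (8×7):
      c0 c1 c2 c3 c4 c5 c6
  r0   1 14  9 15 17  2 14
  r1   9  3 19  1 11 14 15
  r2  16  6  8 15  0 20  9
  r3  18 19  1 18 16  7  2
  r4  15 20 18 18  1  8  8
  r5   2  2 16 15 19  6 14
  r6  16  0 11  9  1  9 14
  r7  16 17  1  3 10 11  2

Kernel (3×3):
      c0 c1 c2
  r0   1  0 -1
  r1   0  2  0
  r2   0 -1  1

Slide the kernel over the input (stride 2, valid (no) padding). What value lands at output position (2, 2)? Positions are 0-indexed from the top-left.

The receptive field on the input at this output position is [1 8 8 / 19 6 14 / 1 9 14]. Elementwise product with the kernel and sum: 1·1 + 8·-1 + 6·2 + 9·-1 + 14·1.

10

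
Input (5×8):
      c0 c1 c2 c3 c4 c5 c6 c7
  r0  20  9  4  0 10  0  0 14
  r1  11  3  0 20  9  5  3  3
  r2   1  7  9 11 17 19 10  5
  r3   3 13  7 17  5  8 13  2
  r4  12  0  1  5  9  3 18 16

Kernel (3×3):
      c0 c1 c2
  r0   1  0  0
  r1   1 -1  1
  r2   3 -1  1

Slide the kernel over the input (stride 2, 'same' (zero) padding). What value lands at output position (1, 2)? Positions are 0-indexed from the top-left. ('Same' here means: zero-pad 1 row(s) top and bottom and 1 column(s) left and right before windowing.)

87

The receptive field on the zero-padded input at this output position is [20 9 5 / 11 17 19 / 17 5 8]. Elementwise product with the kernel and sum: 20·1 + 11·1 + 17·-1 + 19·1 + 17·3 + 5·-1 + 8·1.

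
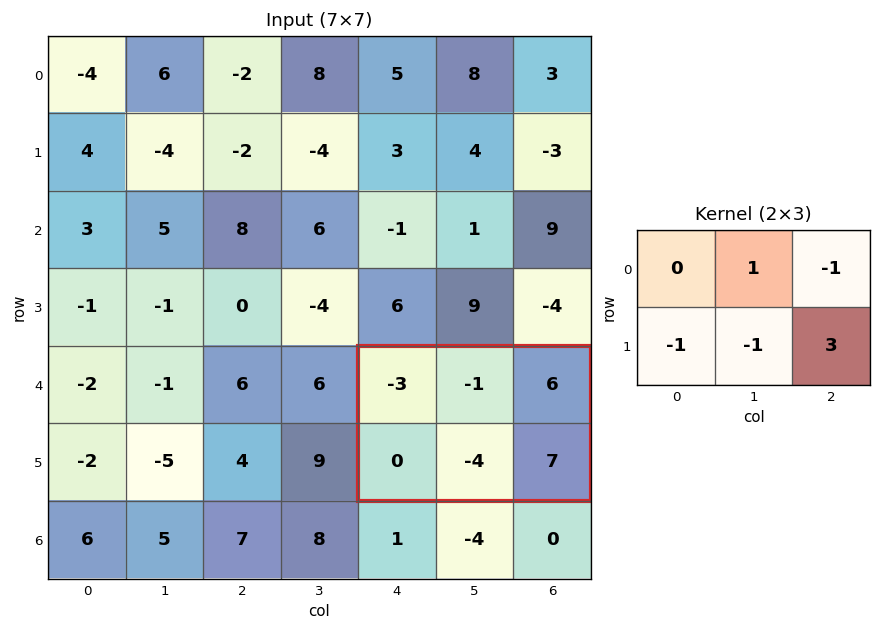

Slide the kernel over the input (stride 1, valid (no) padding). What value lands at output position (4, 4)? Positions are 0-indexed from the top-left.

18

The receptive field on the input at this output position is [-3 -1 6 / 0 -4 7]. Elementwise product with the kernel and sum: -1·1 + 6·-1 + 0·-1 + -4·-1 + 7·3.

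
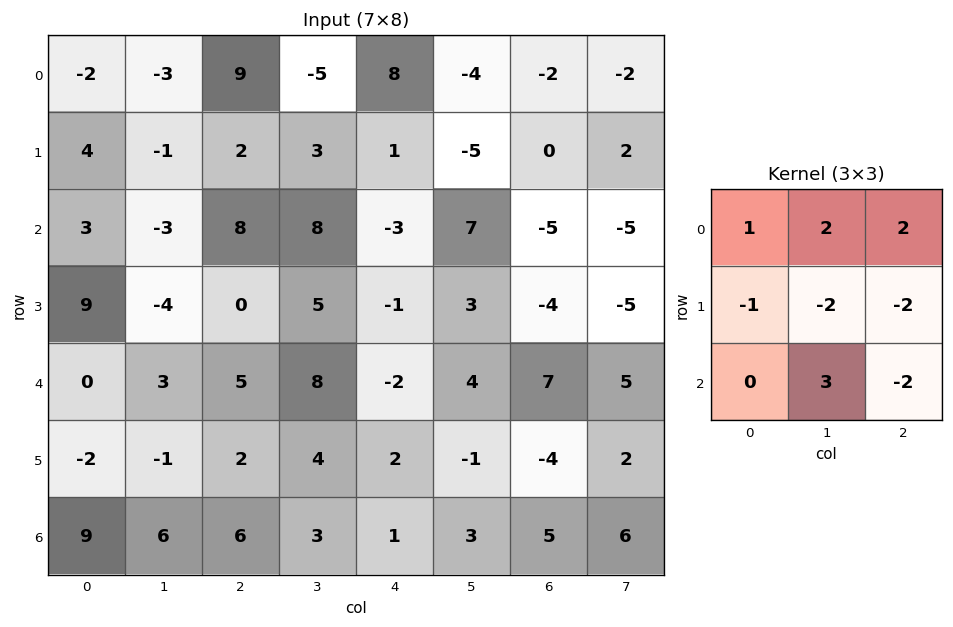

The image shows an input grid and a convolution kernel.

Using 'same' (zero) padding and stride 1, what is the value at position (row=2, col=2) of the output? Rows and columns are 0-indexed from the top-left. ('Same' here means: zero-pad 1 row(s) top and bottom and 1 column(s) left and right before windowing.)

The receptive field on the zero-padded input at this output position is [-1 2 3 / -3 8 8 / -4 0 5]. Elementwise product with the kernel and sum: -1·1 + 2·2 + 3·2 + -3·-1 + 8·-2 + 8·-2 + 0·3 + 5·-2.

-30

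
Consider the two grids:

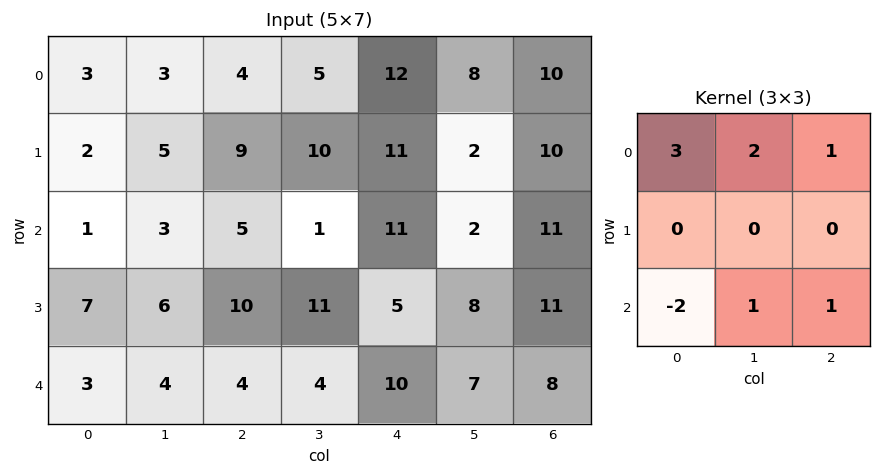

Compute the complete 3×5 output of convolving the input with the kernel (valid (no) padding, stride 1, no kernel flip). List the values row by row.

25 22 36 58 53
27 52 54 45 56
16 20 34 36 43

Output[0,0]: The receptive field on the input at this output position is [3 3 4 / 2 5 9 / 1 3 5]. Elementwise product with the kernel and sum: 3·3 + 3·2 + 4·1 + 1·-2 + 3·1 + 5·1.
Output[0,1]: The receptive field on the input at this output position is [3 4 5 / 5 9 10 / 3 5 1]. Elementwise product with the kernel and sum: 3·3 + 4·2 + 5·1 + 3·-2 + 5·1 + 1·1.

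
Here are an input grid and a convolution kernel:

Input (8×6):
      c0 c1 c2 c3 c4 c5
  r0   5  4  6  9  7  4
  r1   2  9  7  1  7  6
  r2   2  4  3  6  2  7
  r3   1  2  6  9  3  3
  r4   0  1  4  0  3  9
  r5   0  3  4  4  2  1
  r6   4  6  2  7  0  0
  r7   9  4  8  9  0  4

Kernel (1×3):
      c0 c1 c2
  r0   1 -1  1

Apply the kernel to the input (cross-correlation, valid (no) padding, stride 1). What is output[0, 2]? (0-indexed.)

The receptive field on the input at this output position is [6 9 7]. Elementwise product with the kernel and sum: 6·1 + 9·-1 + 7·1.

4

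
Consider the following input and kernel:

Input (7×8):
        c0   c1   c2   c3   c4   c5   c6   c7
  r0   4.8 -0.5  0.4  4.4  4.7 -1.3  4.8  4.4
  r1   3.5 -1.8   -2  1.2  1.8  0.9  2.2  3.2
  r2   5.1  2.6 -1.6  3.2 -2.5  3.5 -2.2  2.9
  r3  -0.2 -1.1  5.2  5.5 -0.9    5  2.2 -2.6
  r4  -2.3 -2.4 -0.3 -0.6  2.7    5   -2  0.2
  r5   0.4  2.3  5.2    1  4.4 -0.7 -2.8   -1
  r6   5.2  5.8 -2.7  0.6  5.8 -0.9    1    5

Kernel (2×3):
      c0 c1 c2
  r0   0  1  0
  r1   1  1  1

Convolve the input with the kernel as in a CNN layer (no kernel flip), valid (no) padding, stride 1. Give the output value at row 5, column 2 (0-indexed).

4.7

The receptive field on the input at this output position is [5.2 1 4.4 / -2.7 0.6 5.8]. Elementwise product with the kernel and sum: 1·1 + -2.7·1 + 0.6·1 + 5.8·1.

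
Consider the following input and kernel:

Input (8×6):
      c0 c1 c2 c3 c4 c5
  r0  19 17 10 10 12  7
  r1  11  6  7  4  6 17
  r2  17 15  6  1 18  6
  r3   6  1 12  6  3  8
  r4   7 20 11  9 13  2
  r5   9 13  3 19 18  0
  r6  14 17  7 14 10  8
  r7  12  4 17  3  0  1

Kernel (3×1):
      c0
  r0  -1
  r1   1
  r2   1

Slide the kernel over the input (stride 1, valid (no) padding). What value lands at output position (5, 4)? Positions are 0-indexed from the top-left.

-8

The receptive field on the input at this output position is [18 / 10 / 0]. Elementwise product with the kernel and sum: 18·-1 + 10·1 + 0·1.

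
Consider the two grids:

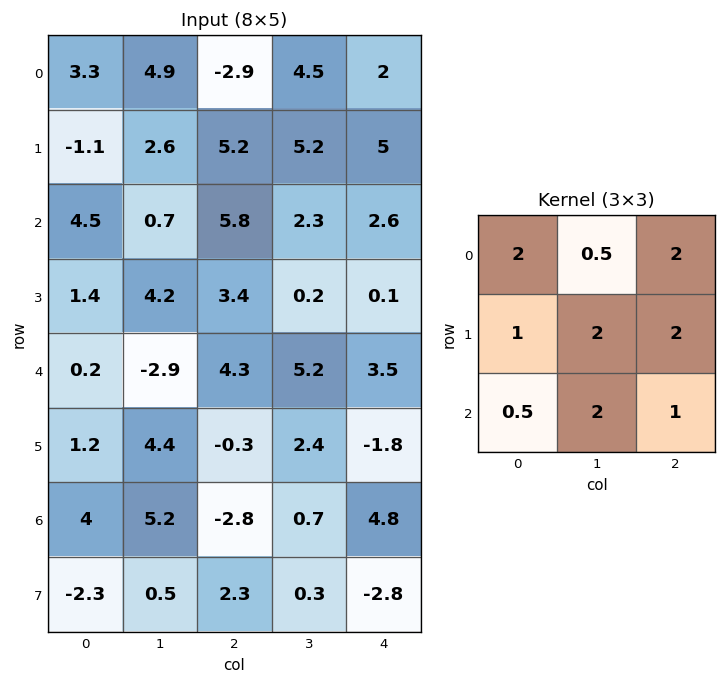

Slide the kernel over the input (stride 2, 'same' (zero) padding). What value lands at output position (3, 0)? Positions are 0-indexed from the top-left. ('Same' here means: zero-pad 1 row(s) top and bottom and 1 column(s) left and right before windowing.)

The receptive field on the zero-padded input at this output position is [0 1.2 4.4 / 0 4 5.2 / 0 -2.3 0.5]. Elementwise product with the kernel and sum: 0·2 + 1.2·0.5 + 4.4·2 + 0·1 + 4·2 + 5.2·2 + 0·0.5 + -2.3·2 + 0.5·1.

23.7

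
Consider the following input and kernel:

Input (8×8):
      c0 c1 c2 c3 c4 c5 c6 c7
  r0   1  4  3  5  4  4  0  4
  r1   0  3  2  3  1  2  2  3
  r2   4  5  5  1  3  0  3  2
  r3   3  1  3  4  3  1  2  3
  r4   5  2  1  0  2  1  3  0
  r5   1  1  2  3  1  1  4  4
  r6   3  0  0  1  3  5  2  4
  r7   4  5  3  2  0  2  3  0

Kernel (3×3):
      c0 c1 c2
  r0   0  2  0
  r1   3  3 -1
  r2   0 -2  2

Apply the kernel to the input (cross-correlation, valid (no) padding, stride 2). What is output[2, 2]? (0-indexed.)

The receptive field on the input at this output position is [2 1 3 / 1 1 4 / 3 5 2]. Elementwise product with the kernel and sum: 1·2 + 1·3 + 1·3 + 4·-1 + 5·-2 + 2·2.

-2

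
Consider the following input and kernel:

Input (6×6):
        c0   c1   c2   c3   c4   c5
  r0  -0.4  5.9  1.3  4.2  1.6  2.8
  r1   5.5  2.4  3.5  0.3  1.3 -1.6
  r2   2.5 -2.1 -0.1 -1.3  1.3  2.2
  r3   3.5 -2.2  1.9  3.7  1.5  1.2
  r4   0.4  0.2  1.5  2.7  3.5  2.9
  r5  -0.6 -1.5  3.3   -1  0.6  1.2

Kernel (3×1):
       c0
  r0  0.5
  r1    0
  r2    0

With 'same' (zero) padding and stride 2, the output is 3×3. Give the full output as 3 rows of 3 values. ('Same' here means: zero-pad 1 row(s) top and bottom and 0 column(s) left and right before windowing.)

Output[0,0]: The receptive field on the zero-padded input at this output position is [0 / -0.4 / 5.5]. Elementwise product with the kernel and sum: 0·0.5.

0 0 0
2.75 1.75 0.65
1.75 0.95 0.75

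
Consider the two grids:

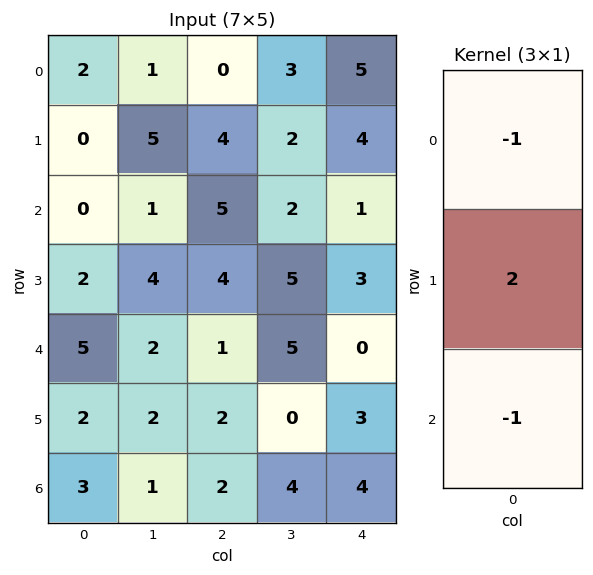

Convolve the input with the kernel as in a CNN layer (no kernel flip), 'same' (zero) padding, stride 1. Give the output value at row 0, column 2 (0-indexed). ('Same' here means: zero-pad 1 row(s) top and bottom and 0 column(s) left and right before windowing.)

-4

The receptive field on the zero-padded input at this output position is [0 / 0 / 4]. Elementwise product with the kernel and sum: 0·-1 + 0·2 + 4·-1.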